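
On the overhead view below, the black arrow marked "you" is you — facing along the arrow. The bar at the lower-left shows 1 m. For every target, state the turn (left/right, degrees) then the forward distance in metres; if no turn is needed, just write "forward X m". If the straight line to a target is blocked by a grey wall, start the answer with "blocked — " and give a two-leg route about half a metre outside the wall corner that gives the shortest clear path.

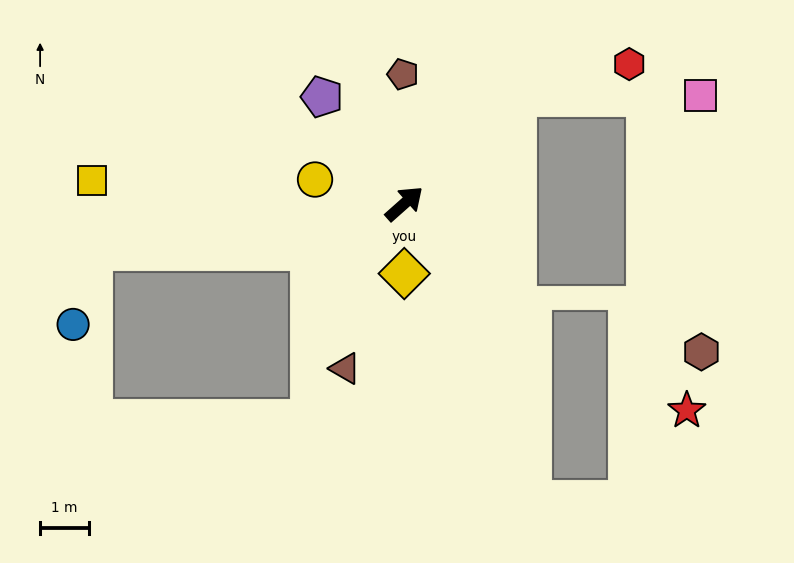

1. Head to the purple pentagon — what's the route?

turn left 86°, forward 2.8 m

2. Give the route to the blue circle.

blocked — turn left 147°, forward 6.5 m, then turn left 67°, forward 1.6 m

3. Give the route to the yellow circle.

turn left 123°, forward 1.9 m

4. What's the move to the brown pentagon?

turn left 49°, forward 2.7 m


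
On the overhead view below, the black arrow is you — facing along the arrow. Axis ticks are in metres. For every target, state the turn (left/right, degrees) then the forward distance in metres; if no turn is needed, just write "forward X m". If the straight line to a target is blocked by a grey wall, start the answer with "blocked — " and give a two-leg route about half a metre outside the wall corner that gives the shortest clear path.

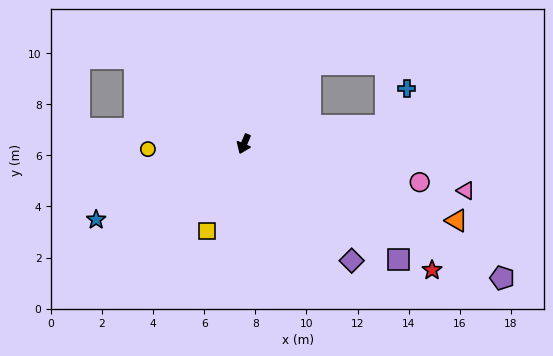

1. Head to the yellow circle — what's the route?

turn right 64°, forward 3.8 m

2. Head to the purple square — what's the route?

turn left 76°, forward 7.6 m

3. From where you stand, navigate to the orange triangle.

turn left 93°, forward 8.8 m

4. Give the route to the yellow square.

forward 3.7 m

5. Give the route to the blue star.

turn right 40°, forward 6.5 m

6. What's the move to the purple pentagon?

turn left 86°, forward 11.4 m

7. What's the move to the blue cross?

blocked — turn left 121°, forward 5.6 m, then turn left 52°, forward 1.7 m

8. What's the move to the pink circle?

turn left 101°, forward 7.0 m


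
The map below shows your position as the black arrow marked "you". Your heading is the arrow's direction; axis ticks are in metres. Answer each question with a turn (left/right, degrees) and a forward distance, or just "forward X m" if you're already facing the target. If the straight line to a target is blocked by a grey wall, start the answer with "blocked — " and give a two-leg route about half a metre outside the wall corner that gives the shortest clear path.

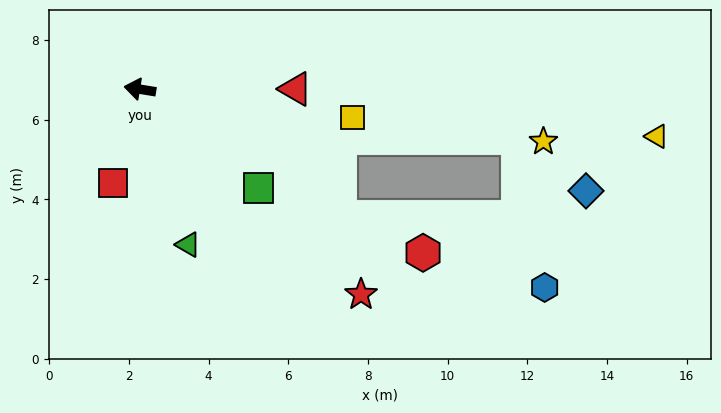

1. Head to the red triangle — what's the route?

turn right 171°, forward 3.9 m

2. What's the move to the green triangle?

turn left 116°, forward 4.1 m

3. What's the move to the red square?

turn left 83°, forward 2.4 m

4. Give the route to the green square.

turn left 149°, forward 3.9 m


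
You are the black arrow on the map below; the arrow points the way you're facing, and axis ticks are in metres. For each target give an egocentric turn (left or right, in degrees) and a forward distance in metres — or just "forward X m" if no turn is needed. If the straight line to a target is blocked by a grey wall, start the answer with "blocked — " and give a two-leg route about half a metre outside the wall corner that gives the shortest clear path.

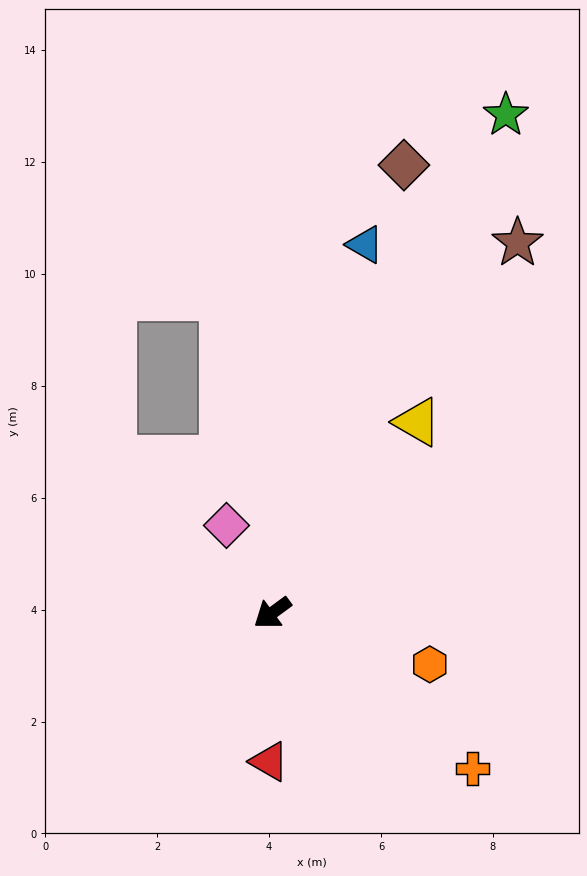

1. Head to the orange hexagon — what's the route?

turn left 126°, forward 3.0 m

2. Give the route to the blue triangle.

turn right 140°, forward 6.8 m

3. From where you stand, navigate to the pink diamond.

turn right 99°, forward 1.8 m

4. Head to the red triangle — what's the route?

turn left 53°, forward 2.7 m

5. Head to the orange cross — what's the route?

turn left 106°, forward 4.5 m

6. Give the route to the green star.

turn right 151°, forward 9.8 m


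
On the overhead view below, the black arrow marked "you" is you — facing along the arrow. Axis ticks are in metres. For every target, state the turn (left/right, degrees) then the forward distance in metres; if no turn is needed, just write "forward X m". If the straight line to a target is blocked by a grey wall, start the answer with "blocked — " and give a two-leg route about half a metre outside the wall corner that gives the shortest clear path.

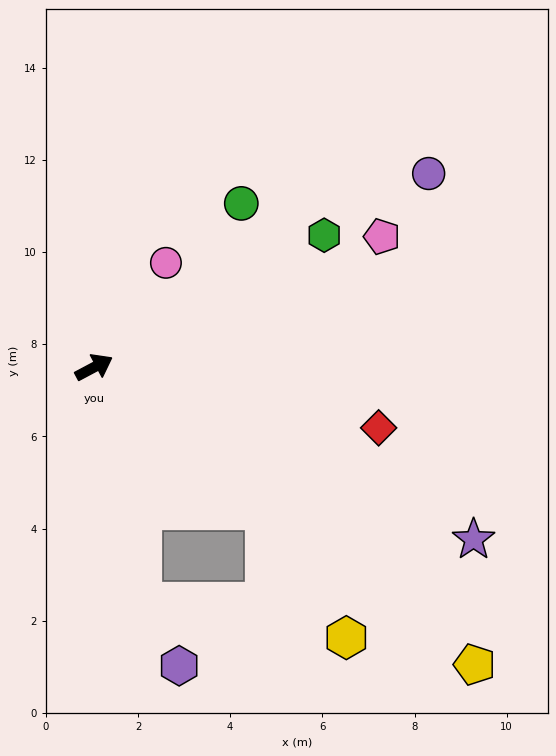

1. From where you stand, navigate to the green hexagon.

forward 5.8 m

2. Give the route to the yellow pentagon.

turn right 66°, forward 10.5 m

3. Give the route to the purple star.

turn right 52°, forward 9.0 m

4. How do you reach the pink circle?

turn left 27°, forward 2.7 m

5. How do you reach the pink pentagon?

turn right 4°, forward 6.9 m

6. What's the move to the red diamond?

turn right 40°, forward 6.3 m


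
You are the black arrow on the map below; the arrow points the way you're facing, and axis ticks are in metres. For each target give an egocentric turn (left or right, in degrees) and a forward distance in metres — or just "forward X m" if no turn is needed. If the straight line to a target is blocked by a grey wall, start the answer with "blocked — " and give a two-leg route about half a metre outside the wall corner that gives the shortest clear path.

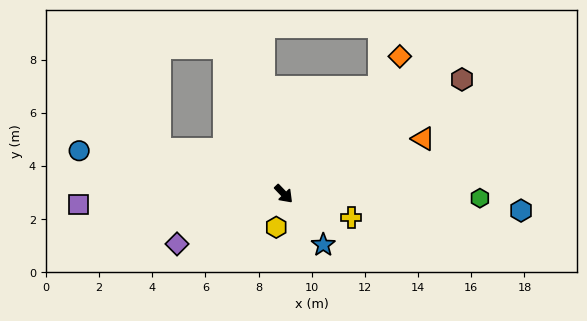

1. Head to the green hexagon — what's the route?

turn left 45°, forward 7.4 m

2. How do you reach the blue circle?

turn right 146°, forward 7.9 m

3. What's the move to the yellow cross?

turn left 27°, forward 2.7 m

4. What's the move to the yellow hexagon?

turn right 56°, forward 1.3 m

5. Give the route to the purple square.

turn right 131°, forward 7.7 m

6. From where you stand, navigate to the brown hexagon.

turn left 79°, forward 8.0 m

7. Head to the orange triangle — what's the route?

turn left 68°, forward 5.6 m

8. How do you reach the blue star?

turn right 6°, forward 2.4 m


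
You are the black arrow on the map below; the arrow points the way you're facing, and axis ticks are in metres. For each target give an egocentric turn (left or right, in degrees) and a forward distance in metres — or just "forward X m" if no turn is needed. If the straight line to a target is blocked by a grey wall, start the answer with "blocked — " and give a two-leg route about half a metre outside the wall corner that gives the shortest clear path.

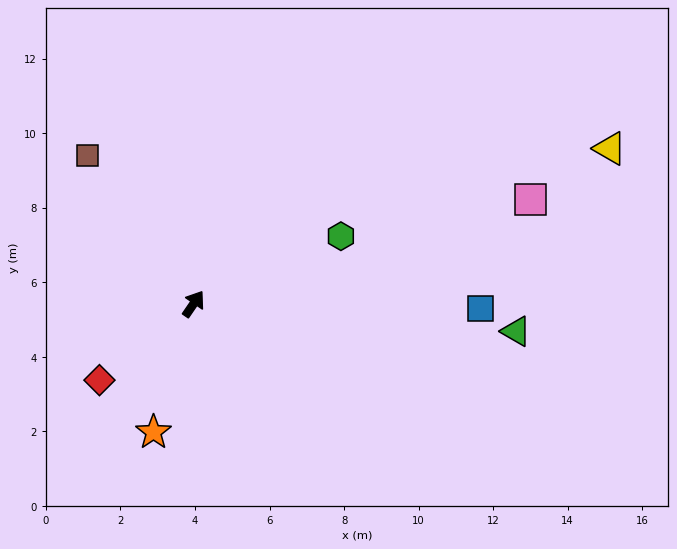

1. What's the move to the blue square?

turn right 57°, forward 7.7 m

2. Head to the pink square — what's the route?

turn right 38°, forward 9.5 m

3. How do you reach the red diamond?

turn left 163°, forward 3.3 m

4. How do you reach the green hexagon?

turn right 31°, forward 4.3 m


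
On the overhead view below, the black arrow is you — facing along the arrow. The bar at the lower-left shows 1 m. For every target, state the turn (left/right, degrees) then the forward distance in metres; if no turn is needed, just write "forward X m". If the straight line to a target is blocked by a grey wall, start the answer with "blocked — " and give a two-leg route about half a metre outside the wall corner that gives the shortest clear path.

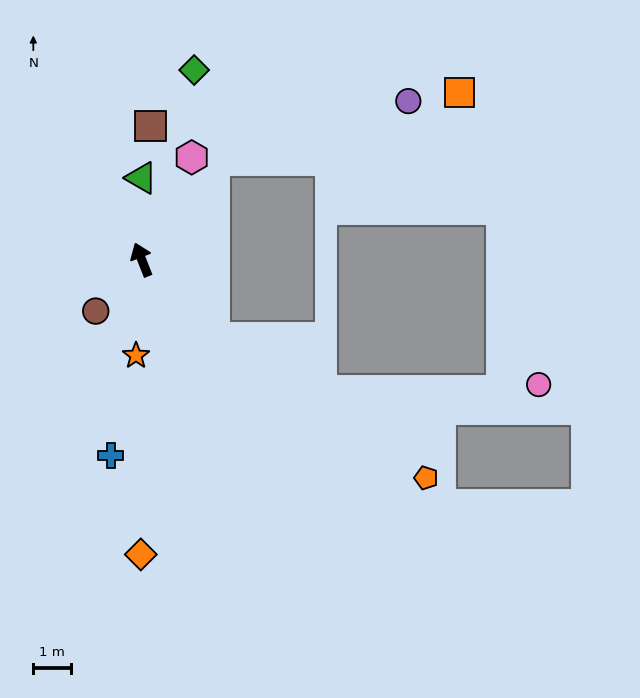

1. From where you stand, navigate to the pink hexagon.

turn right 47°, forward 3.0 m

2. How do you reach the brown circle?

turn left 117°, forward 1.8 m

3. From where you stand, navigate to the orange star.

turn left 155°, forward 2.6 m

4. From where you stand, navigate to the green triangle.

turn right 21°, forward 2.2 m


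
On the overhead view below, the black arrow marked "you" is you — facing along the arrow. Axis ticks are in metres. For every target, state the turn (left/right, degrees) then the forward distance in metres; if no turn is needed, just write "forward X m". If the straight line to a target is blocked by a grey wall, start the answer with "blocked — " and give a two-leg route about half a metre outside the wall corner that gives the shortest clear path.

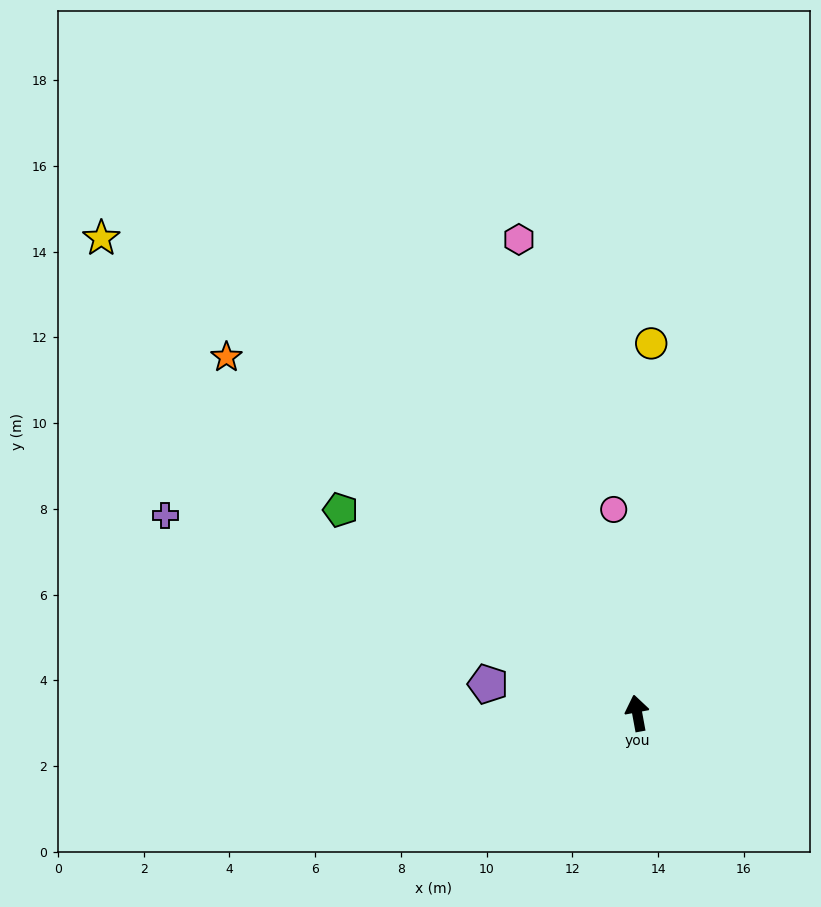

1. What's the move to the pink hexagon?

turn left 4°, forward 11.4 m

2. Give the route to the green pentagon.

turn left 45°, forward 8.4 m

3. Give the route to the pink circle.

turn right 4°, forward 4.8 m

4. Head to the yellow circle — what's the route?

turn right 13°, forward 8.6 m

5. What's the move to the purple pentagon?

turn left 69°, forward 3.5 m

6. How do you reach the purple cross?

turn left 57°, forward 11.9 m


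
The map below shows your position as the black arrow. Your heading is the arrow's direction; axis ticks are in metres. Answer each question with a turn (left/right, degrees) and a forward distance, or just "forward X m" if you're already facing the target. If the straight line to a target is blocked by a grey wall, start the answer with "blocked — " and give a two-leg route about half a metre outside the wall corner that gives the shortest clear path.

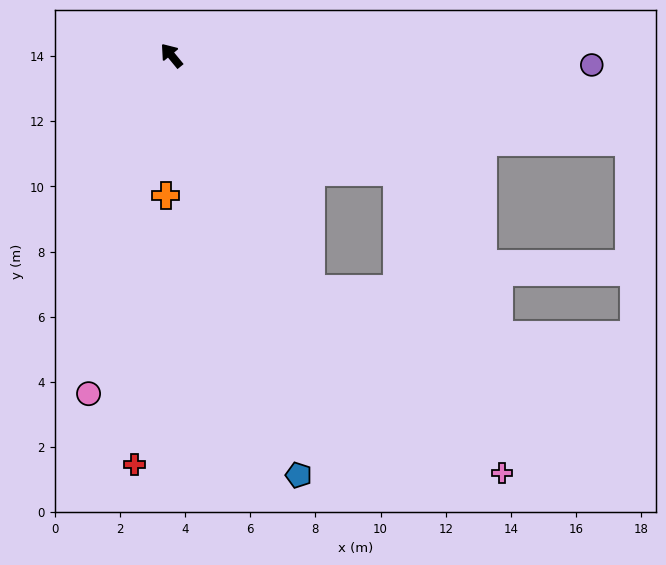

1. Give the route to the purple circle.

turn right 131°, forward 12.9 m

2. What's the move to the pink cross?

blocked — turn left 172°, forward 8.4 m, then turn left 15°, forward 8.1 m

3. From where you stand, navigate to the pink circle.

turn left 127°, forward 10.7 m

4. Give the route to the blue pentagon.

turn left 157°, forward 13.5 m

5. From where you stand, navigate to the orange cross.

turn left 138°, forward 4.3 m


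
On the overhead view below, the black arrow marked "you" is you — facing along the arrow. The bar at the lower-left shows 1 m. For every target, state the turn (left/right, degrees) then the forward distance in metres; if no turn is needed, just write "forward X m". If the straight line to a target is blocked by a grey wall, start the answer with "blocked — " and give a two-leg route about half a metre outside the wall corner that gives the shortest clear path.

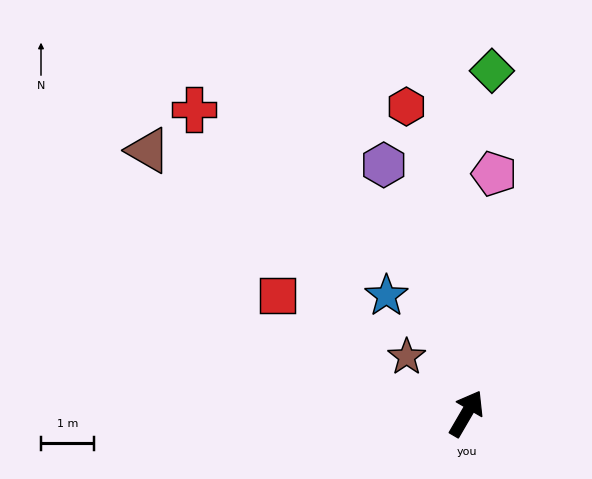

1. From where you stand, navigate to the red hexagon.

turn left 41°, forward 5.9 m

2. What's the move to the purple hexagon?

turn left 49°, forward 4.9 m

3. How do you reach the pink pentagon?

turn left 24°, forward 4.5 m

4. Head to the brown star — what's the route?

turn left 77°, forward 1.5 m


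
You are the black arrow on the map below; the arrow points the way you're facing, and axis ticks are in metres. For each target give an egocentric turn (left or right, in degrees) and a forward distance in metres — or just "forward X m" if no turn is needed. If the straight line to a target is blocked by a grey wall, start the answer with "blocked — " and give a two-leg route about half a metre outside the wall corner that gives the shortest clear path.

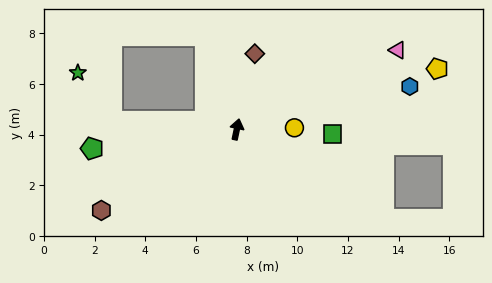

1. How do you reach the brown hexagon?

turn left 133°, forward 6.2 m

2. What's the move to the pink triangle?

turn right 52°, forward 7.1 m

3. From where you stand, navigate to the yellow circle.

turn right 77°, forward 2.3 m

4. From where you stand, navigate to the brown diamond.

forward 3.1 m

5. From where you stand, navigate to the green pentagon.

turn left 109°, forward 5.8 m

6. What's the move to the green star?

blocked — turn left 98°, forward 5.0 m, then turn right 52°, forward 2.3 m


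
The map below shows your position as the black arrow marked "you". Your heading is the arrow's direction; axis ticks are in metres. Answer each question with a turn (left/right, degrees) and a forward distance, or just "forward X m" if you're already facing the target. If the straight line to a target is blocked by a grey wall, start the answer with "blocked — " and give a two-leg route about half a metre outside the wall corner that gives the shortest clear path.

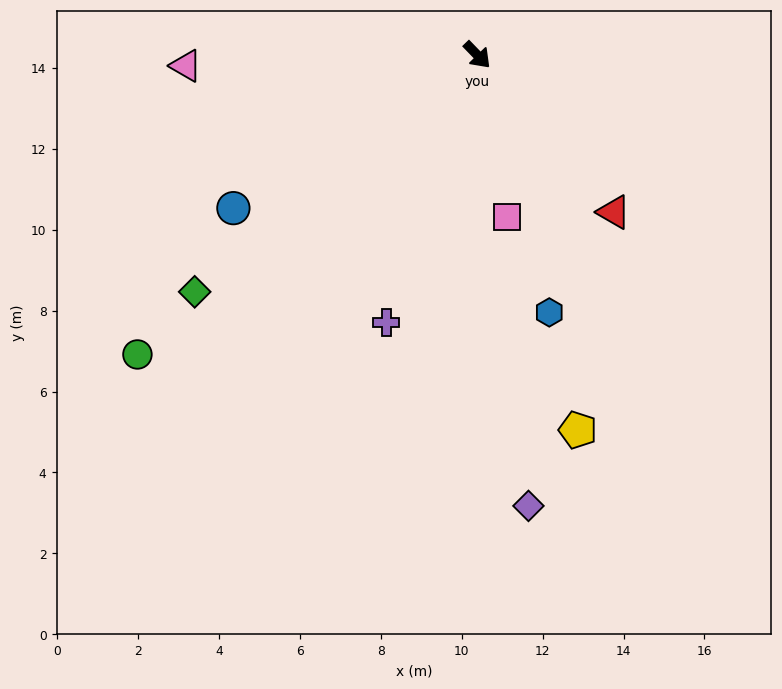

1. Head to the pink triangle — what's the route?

turn right 132°, forward 7.2 m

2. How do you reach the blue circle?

turn right 102°, forward 7.1 m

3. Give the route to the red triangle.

turn right 3°, forward 5.1 m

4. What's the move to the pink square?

turn right 34°, forward 4.1 m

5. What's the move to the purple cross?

turn right 63°, forward 7.0 m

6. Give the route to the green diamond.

turn right 94°, forward 9.1 m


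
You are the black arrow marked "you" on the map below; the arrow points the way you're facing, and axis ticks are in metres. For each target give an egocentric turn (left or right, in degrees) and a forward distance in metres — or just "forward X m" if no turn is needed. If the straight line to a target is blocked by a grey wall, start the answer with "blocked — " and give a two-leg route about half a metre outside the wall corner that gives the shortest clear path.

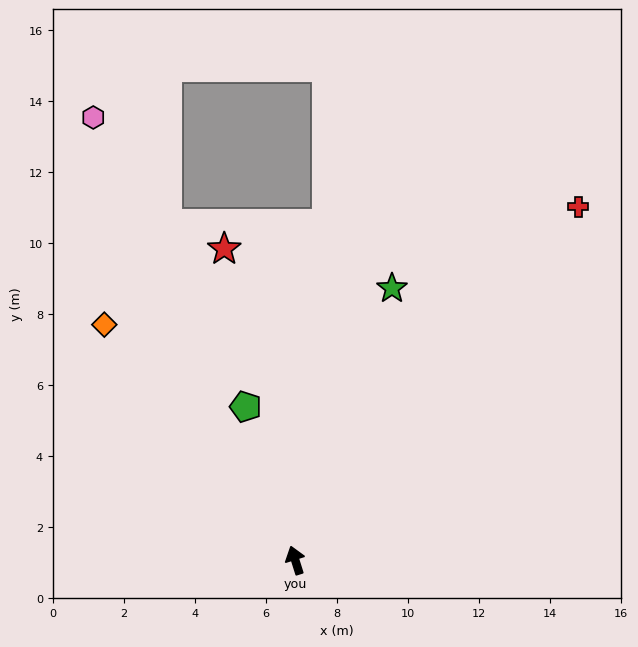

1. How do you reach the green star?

turn right 37°, forward 8.1 m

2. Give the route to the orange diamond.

turn left 22°, forward 8.5 m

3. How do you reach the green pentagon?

forward 4.5 m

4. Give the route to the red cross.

turn right 56°, forward 12.7 m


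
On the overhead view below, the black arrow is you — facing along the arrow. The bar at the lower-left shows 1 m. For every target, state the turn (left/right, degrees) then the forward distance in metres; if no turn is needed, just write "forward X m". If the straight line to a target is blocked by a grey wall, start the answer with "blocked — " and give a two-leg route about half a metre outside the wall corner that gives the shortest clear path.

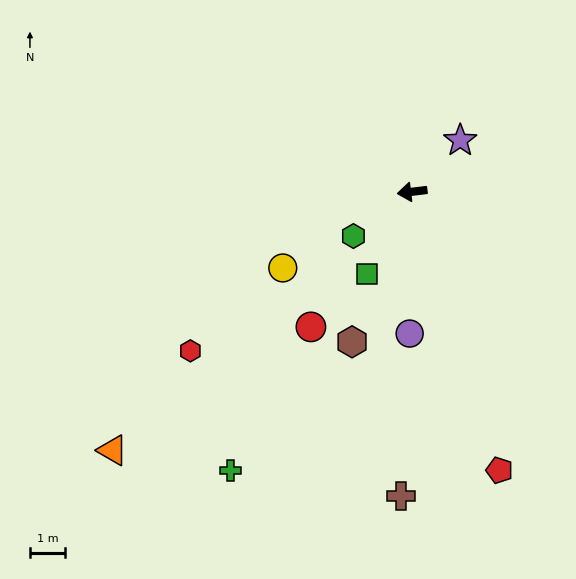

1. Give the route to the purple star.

turn right 140°, forward 2.0 m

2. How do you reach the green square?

turn left 54°, forward 2.7 m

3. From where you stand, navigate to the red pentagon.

turn left 100°, forward 8.4 m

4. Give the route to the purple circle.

turn left 82°, forward 4.1 m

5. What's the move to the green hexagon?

turn left 30°, forward 2.1 m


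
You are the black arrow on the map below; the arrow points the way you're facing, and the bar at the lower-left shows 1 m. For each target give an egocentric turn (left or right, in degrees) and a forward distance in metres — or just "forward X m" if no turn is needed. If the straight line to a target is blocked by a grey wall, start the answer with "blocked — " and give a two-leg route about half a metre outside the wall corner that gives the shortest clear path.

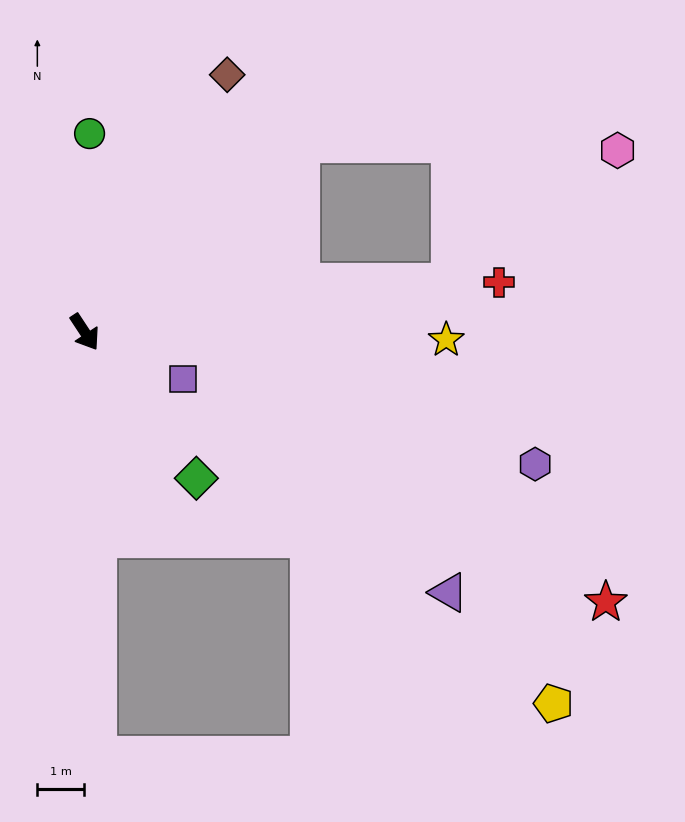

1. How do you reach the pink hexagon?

blocked — turn left 64°, forward 7.8 m, then turn left 31°, forward 4.5 m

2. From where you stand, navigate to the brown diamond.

turn left 118°, forward 6.2 m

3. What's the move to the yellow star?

turn left 55°, forward 7.7 m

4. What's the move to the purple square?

turn left 31°, forward 2.3 m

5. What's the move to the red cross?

turn left 64°, forward 8.9 m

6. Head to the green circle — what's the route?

turn left 145°, forward 4.2 m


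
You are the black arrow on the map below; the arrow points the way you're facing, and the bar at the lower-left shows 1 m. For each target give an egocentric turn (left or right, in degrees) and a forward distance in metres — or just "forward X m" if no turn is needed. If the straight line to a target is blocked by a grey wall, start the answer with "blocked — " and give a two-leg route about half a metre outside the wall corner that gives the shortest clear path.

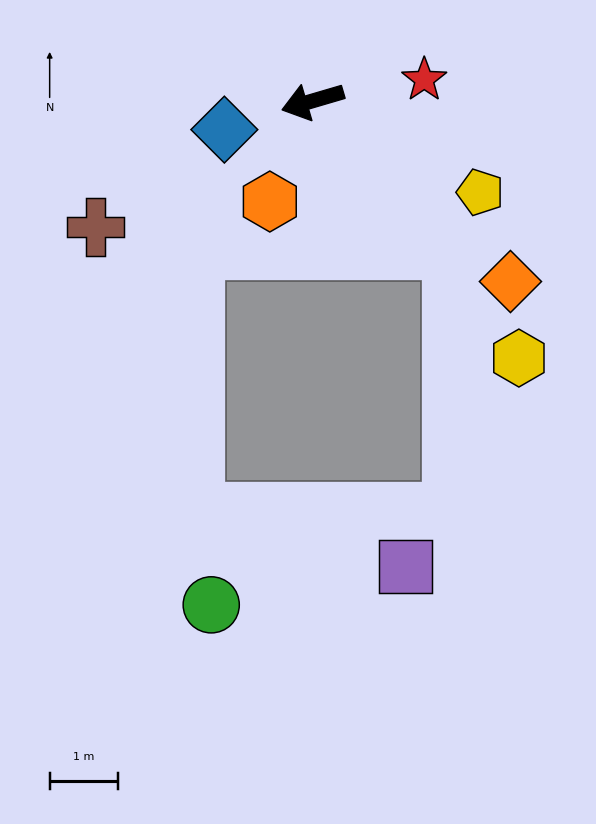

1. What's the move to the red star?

turn left 174°, forward 1.7 m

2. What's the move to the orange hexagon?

turn left 51°, forward 1.6 m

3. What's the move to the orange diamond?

turn left 121°, forward 3.9 m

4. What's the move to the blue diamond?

forward 1.4 m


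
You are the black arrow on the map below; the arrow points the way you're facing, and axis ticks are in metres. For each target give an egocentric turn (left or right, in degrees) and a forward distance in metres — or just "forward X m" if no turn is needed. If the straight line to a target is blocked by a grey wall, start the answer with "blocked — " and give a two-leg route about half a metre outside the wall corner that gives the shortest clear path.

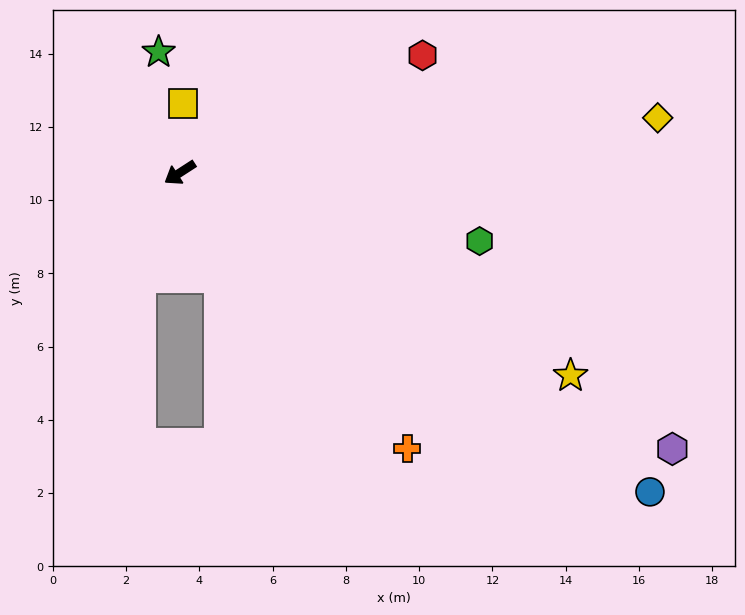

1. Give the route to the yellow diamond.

turn left 154°, forward 13.1 m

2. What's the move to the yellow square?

turn right 125°, forward 1.9 m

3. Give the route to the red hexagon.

turn left 173°, forward 7.4 m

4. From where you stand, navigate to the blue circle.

turn left 113°, forward 15.5 m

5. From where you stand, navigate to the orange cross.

turn left 97°, forward 9.8 m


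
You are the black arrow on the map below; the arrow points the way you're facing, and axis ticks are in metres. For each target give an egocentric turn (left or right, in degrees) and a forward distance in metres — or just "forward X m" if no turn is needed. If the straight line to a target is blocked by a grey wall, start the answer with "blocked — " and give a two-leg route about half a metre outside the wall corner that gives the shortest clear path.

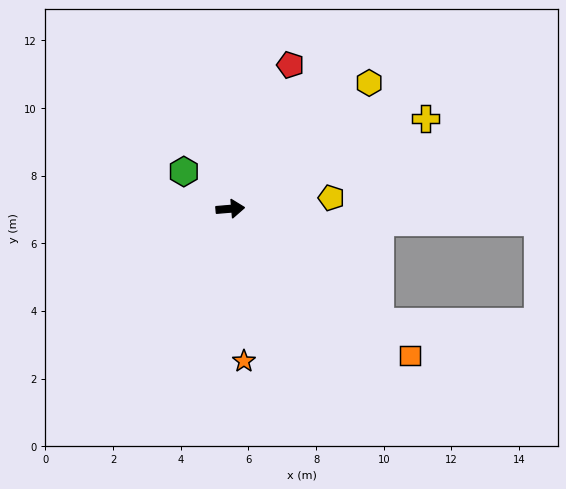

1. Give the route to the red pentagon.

turn left 63°, forward 4.6 m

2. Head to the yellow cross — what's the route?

turn left 20°, forward 6.4 m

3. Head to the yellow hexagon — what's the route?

turn left 37°, forward 5.5 m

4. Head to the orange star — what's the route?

turn right 90°, forward 4.5 m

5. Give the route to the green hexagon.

turn left 136°, forward 1.8 m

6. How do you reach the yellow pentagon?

forward 3.0 m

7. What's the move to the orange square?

turn right 44°, forward 6.9 m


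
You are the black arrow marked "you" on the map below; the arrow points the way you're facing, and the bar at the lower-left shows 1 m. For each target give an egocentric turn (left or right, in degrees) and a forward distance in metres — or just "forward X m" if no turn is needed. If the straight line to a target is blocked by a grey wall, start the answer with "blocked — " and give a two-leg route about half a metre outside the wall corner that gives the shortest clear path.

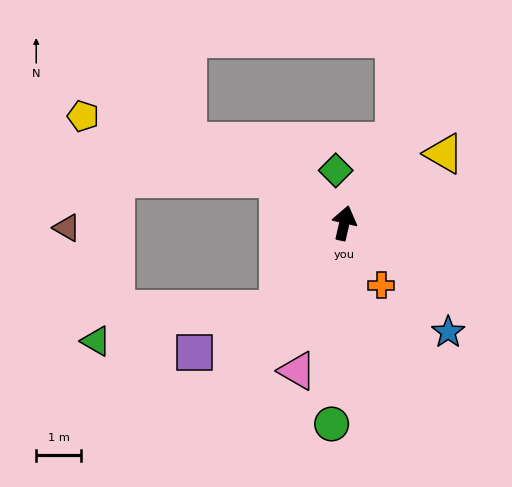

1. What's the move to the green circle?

turn right 171°, forward 4.5 m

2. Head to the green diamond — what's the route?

turn left 22°, forward 1.2 m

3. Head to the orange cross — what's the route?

turn right 136°, forward 1.6 m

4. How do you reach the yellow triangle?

turn right 42°, forward 2.7 m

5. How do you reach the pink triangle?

turn left 175°, forward 3.4 m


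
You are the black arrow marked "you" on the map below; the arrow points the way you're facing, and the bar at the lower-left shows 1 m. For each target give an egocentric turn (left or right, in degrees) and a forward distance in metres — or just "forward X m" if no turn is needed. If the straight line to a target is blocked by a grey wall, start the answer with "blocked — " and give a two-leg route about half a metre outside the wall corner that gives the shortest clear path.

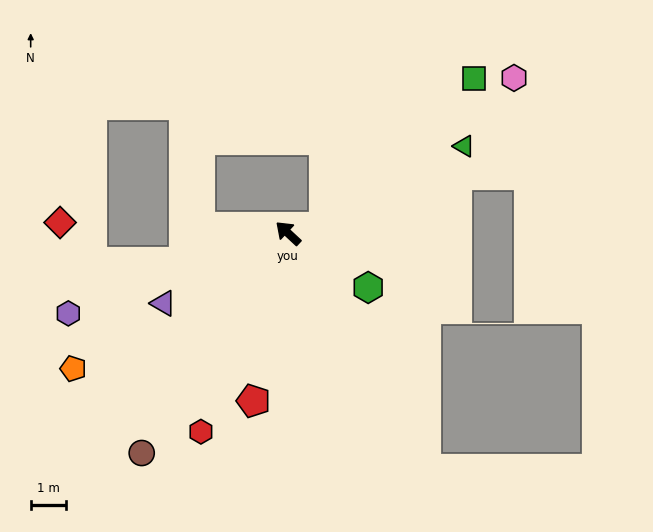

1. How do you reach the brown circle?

turn left 99°, forward 7.5 m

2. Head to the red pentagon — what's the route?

turn left 121°, forward 4.9 m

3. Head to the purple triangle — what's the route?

turn left 72°, forward 4.1 m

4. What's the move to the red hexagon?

turn left 109°, forward 6.1 m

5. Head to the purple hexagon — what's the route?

turn left 63°, forward 6.6 m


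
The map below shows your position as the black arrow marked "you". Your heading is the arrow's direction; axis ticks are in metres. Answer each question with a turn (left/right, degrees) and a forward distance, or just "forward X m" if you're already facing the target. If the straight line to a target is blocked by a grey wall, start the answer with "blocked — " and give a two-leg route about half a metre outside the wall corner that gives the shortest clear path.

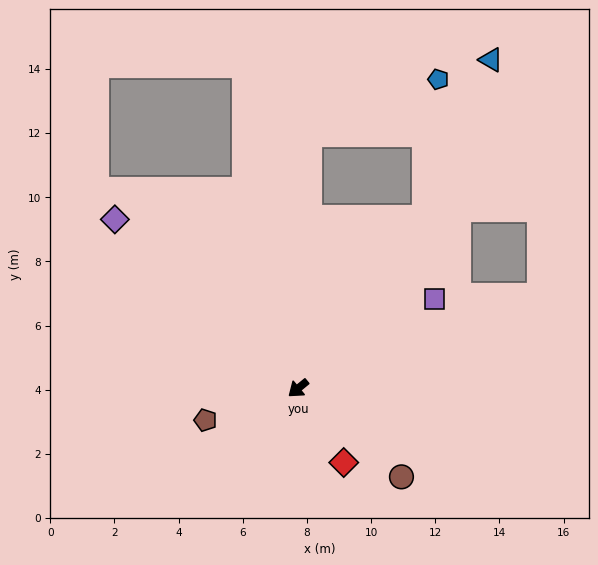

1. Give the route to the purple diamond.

turn right 82°, forward 7.8 m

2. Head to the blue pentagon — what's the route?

blocked — turn right 166°, forward 6.6 m, then turn left 31°, forward 4.4 m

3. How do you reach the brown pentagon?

turn right 20°, forward 3.1 m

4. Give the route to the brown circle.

turn left 100°, forward 4.2 m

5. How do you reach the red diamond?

turn left 82°, forward 2.7 m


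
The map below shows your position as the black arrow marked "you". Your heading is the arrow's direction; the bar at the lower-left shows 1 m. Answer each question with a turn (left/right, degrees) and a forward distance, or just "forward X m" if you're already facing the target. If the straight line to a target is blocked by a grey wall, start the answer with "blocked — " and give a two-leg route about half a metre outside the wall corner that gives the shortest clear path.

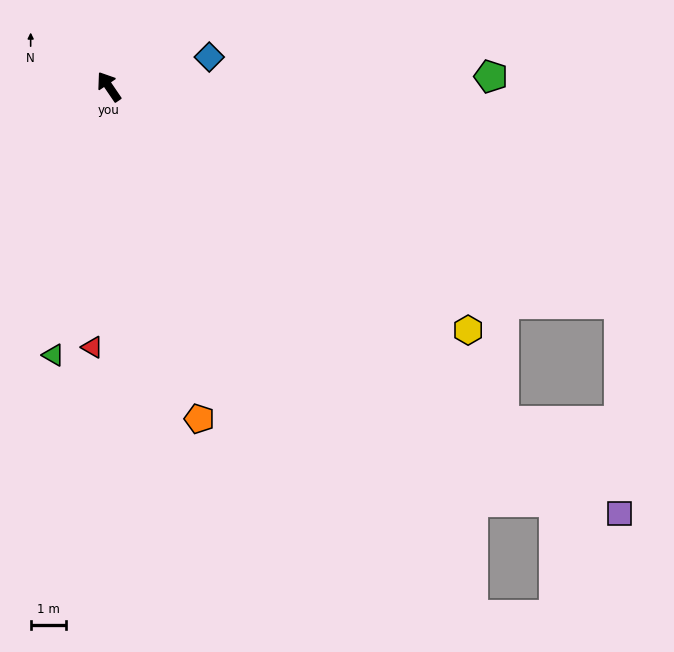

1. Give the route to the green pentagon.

turn right 123°, forward 10.8 m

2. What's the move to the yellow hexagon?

turn right 158°, forward 12.3 m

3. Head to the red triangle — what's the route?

turn left 142°, forward 7.4 m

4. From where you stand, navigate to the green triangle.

turn left 134°, forward 7.8 m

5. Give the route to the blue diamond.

turn right 108°, forward 3.0 m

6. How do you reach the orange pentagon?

turn left 161°, forward 9.8 m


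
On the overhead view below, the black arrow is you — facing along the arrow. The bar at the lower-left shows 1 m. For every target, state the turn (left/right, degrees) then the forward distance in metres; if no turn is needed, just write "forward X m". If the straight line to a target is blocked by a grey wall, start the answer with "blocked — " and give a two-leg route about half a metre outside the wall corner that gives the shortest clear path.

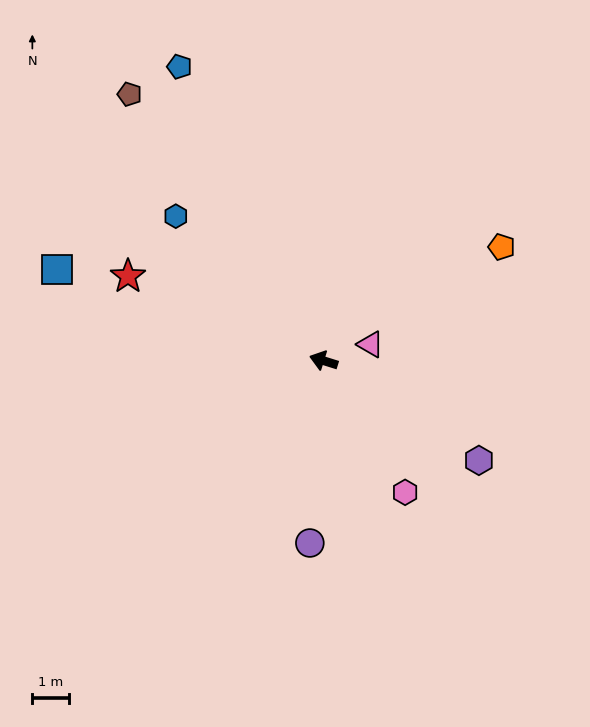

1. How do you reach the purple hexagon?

turn left 165°, forward 5.1 m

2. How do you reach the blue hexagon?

turn right 27°, forward 5.7 m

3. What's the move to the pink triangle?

turn right 143°, forward 1.4 m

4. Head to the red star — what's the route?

turn right 6°, forward 5.8 m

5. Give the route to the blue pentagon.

turn right 47°, forward 9.0 m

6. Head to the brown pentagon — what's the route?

turn right 37°, forward 9.0 m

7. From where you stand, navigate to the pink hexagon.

turn left 139°, forward 4.2 m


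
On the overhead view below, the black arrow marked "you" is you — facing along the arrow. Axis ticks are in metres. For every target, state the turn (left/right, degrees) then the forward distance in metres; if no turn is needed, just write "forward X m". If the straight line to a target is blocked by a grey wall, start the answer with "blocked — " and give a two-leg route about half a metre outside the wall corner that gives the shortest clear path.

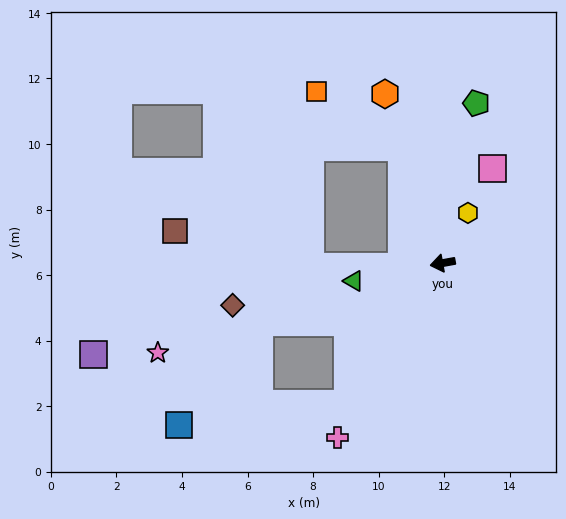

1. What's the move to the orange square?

blocked — turn right 81°, forward 3.7 m, then turn left 37°, forward 3.1 m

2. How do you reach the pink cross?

turn left 49°, forward 6.2 m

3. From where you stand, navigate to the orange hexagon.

turn right 81°, forward 5.5 m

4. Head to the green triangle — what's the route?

forward 2.8 m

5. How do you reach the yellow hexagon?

turn right 127°, forward 1.7 m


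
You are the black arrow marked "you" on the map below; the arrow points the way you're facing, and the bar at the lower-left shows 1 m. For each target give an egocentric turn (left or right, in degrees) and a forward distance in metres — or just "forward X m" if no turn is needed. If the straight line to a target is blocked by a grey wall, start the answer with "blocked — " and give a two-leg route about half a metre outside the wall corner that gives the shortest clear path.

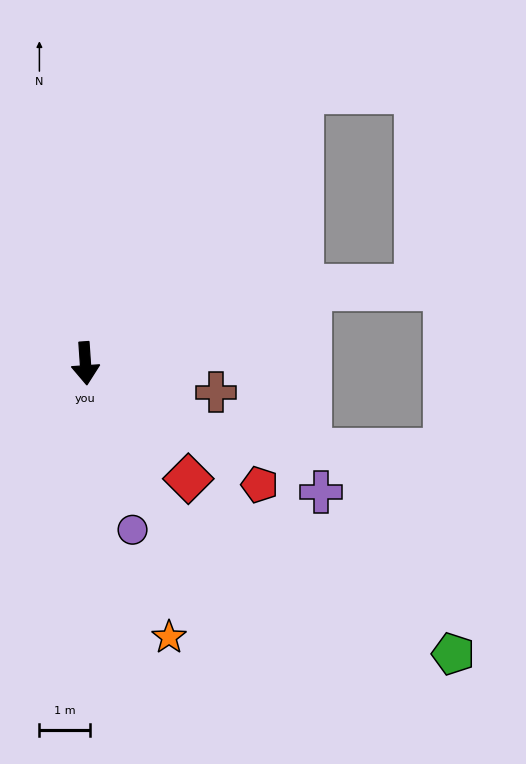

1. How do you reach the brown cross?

turn left 74°, forward 2.6 m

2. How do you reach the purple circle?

turn left 12°, forward 3.4 m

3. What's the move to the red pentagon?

turn left 51°, forward 4.2 m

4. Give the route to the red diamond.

turn left 38°, forward 3.1 m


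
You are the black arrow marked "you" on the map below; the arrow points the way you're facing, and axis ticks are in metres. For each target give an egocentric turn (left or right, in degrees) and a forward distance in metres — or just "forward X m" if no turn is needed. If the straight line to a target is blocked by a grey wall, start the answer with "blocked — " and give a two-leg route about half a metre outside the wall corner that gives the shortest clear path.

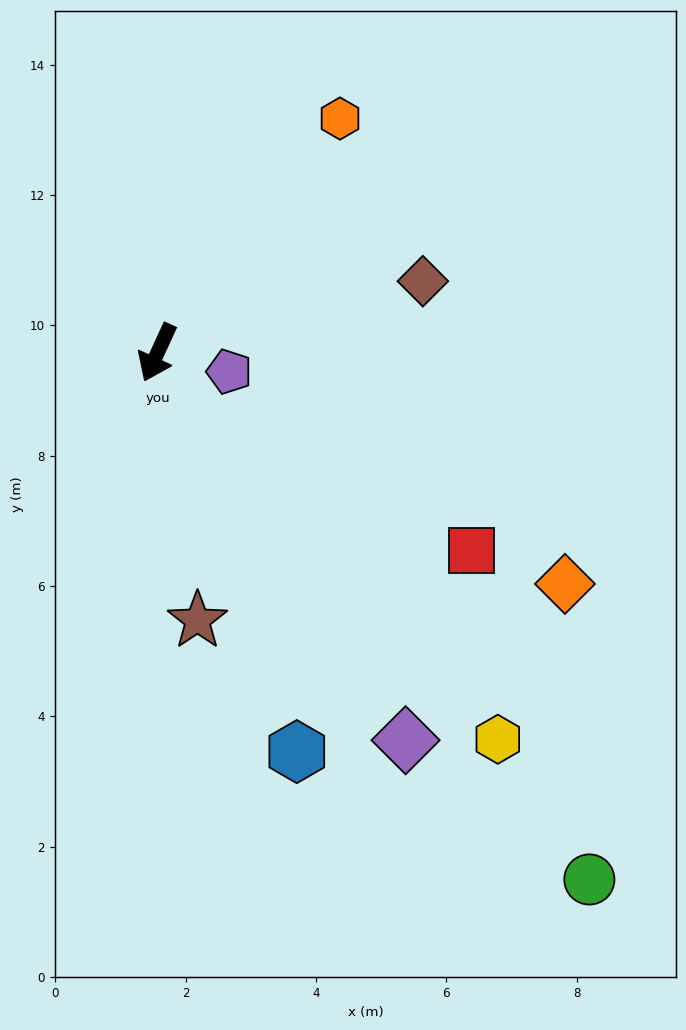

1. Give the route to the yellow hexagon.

turn left 66°, forward 7.9 m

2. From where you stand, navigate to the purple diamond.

turn left 57°, forward 7.1 m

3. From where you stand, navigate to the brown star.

turn left 33°, forward 4.2 m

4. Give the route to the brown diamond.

turn left 130°, forward 4.2 m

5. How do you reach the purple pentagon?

turn left 100°, forward 1.1 m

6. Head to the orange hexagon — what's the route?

turn left 167°, forward 4.6 m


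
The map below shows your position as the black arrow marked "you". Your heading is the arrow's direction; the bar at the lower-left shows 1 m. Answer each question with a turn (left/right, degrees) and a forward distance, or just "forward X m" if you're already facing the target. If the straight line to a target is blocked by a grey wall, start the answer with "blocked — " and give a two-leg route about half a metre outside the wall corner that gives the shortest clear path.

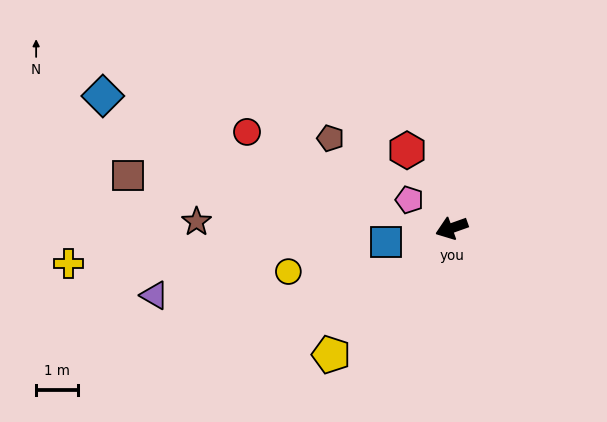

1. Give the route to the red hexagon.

turn right 80°, forward 2.1 m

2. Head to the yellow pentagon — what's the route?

turn left 27°, forward 4.1 m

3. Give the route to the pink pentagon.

turn right 53°, forward 1.2 m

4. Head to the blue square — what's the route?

turn right 8°, forward 1.6 m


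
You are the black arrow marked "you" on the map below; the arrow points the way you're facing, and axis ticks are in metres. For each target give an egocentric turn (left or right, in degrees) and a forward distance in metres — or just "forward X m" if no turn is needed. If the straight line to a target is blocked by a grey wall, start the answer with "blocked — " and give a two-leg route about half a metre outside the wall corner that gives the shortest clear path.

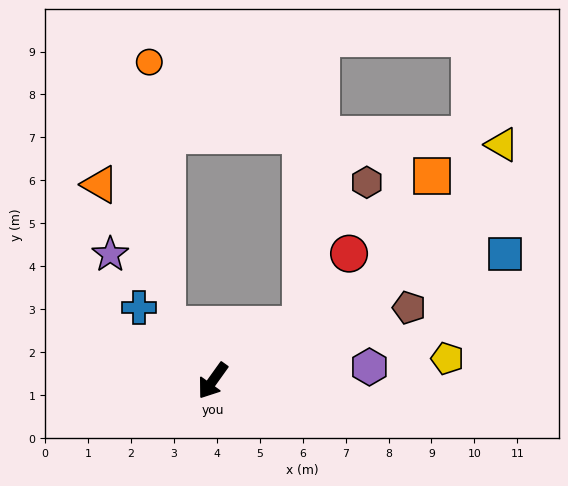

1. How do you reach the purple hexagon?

turn left 131°, forward 3.7 m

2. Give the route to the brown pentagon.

turn left 146°, forward 4.9 m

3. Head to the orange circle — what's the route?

blocked — turn right 106°, forward 1.7 m, then turn right 34°, forward 6.1 m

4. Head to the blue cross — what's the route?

turn right 99°, forward 2.4 m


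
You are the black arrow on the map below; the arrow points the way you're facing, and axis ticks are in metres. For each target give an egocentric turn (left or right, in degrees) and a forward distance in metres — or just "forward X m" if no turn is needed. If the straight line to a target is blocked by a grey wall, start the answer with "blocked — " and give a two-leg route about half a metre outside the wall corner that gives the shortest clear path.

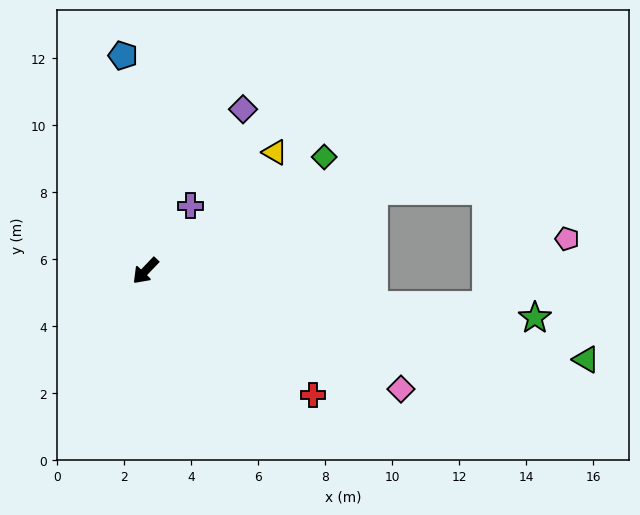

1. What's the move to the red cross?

turn left 97°, forward 6.2 m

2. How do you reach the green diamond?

turn left 166°, forward 6.3 m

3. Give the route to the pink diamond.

turn left 109°, forward 8.4 m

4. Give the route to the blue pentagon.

turn right 130°, forward 6.5 m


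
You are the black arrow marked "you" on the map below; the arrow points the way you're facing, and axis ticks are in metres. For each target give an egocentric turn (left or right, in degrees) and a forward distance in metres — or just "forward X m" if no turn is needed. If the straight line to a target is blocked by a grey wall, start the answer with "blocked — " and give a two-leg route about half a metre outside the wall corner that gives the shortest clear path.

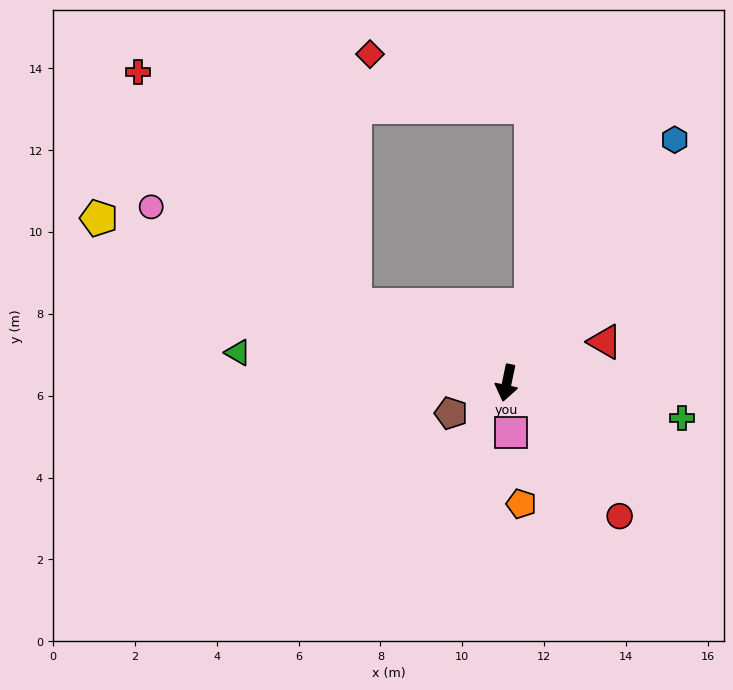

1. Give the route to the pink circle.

turn right 105°, forward 9.7 m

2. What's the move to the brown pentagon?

turn right 50°, forward 1.5 m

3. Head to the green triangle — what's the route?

turn right 85°, forward 6.6 m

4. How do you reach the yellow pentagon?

turn right 100°, forward 10.7 m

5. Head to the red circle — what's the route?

turn left 52°, forward 4.3 m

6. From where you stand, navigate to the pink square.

turn left 17°, forward 1.2 m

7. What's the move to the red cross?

blocked — turn right 105°, forward 4.2 m, then turn right 20°, forward 7.8 m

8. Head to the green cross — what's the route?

turn left 91°, forward 4.4 m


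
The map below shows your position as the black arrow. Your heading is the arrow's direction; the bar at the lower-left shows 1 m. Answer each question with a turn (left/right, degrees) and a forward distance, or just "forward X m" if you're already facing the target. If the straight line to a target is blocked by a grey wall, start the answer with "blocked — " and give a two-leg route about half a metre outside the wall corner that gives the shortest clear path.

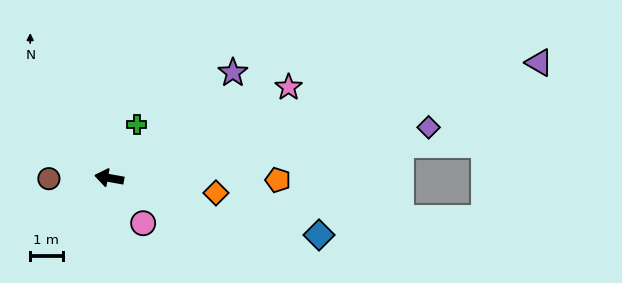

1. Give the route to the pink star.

turn right 143°, forward 6.2 m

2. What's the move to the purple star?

turn right 129°, forward 5.0 m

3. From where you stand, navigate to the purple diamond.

turn right 161°, forward 10.0 m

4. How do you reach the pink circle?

turn left 137°, forward 1.7 m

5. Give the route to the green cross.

turn right 107°, forward 1.9 m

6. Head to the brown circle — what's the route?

turn left 11°, forward 1.9 m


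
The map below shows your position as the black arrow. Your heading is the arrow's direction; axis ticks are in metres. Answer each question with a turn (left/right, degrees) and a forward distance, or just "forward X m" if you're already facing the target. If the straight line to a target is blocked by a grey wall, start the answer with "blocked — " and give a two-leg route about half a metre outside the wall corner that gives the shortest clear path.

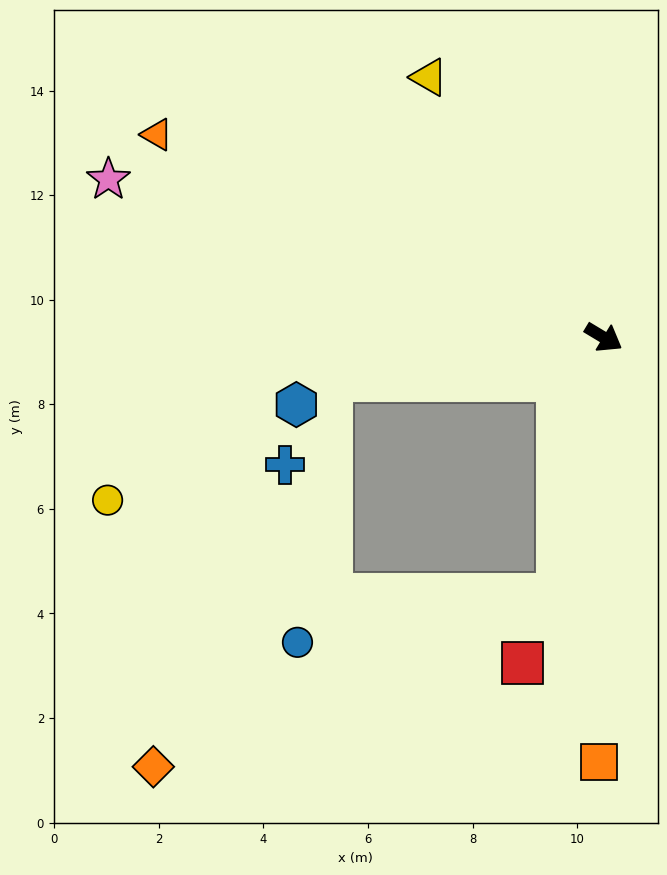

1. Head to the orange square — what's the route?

turn right 60°, forward 8.1 m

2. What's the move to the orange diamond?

blocked — turn right 69°, forward 5.0 m, then turn right 57°, forward 8.4 m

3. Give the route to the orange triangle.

turn right 173°, forward 9.4 m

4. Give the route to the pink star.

turn right 167°, forward 9.9 m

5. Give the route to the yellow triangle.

turn left 155°, forward 6.0 m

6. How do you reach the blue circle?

blocked — turn right 69°, forward 5.0 m, then turn right 70°, forward 5.1 m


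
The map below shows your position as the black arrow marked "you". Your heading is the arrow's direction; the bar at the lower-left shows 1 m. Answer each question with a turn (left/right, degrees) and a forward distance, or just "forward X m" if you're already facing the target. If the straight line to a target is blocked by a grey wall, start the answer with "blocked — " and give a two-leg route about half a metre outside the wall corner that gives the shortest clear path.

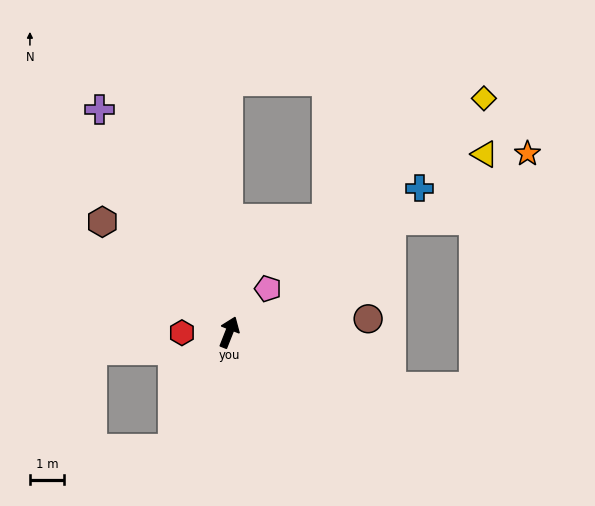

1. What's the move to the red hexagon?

turn left 112°, forward 1.4 m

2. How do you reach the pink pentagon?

turn right 20°, forward 1.7 m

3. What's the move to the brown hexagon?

turn left 70°, forward 4.9 m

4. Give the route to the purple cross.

turn left 52°, forward 7.5 m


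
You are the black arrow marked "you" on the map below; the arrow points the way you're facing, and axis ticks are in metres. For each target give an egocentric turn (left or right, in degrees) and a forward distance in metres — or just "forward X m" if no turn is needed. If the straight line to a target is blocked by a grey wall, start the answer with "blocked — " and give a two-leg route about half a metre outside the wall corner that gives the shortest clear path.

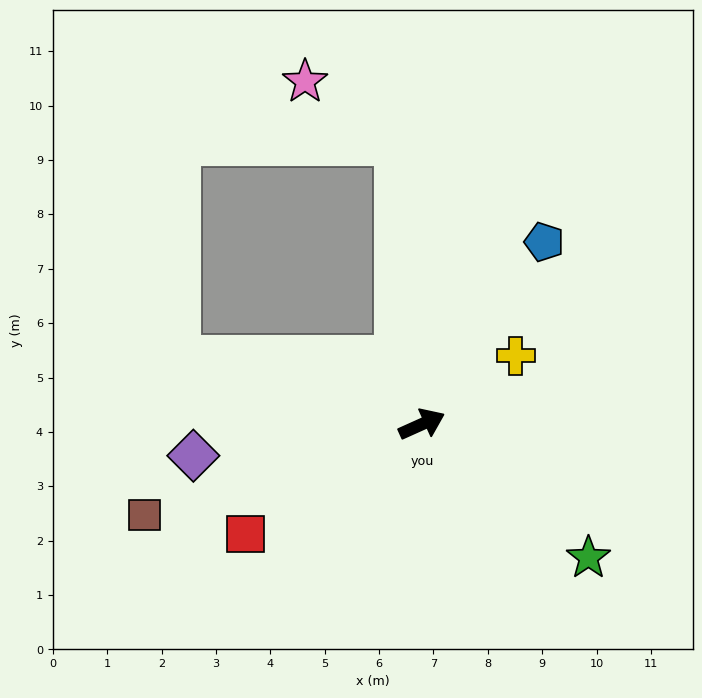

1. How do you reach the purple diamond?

turn left 164°, forward 4.2 m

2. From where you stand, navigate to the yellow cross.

turn left 12°, forward 2.1 m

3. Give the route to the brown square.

turn left 174°, forward 5.4 m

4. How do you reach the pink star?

blocked — turn left 71°, forward 5.2 m, then turn left 51°, forward 2.0 m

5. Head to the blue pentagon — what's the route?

turn left 32°, forward 4.0 m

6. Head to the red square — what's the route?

turn right 172°, forward 3.8 m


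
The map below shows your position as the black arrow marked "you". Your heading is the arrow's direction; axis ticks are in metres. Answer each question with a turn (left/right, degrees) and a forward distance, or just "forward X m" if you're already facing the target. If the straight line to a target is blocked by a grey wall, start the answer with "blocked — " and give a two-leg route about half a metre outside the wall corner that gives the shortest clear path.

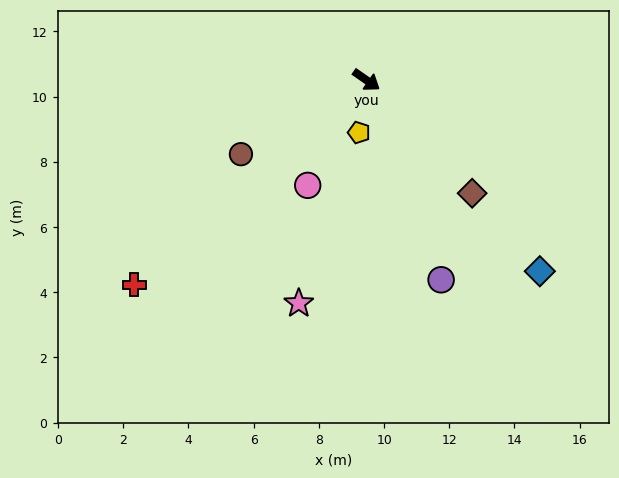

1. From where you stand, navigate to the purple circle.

turn right 35°, forward 6.5 m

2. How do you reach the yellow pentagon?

turn right 63°, forward 1.6 m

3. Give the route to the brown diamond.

turn right 12°, forward 4.8 m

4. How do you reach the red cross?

turn right 104°, forward 9.5 m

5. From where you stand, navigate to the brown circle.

turn right 115°, forward 4.5 m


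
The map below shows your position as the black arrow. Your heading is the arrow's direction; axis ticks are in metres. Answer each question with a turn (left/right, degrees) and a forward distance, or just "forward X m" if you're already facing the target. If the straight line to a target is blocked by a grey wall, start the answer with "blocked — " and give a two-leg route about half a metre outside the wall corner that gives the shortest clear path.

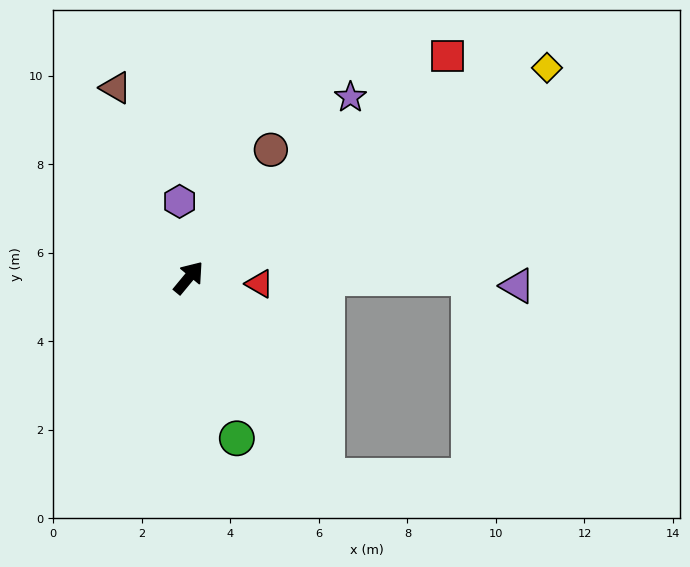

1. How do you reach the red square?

turn right 10°, forward 7.7 m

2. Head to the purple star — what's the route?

turn right 2°, forward 5.5 m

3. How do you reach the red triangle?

turn right 55°, forward 1.6 m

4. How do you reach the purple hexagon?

turn left 46°, forward 1.7 m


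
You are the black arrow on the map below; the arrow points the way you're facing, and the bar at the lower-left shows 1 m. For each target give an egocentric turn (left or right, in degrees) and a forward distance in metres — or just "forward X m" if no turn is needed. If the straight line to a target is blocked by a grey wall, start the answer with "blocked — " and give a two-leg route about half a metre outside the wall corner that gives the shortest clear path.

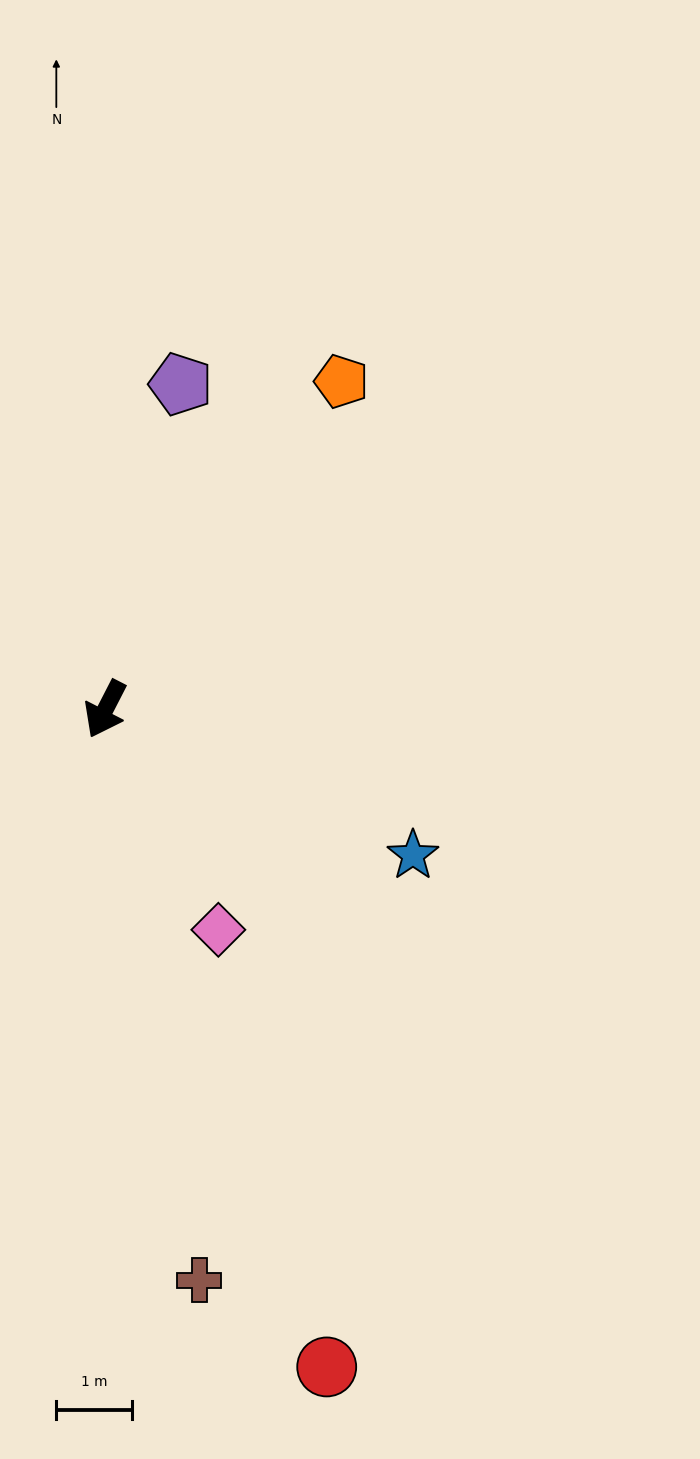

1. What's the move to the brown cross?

turn left 37°, forward 7.7 m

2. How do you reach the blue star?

turn left 92°, forward 4.5 m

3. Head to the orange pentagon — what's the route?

turn left 171°, forward 5.3 m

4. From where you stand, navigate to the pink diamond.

turn left 54°, forward 3.3 m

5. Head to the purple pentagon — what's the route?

turn right 166°, forward 4.4 m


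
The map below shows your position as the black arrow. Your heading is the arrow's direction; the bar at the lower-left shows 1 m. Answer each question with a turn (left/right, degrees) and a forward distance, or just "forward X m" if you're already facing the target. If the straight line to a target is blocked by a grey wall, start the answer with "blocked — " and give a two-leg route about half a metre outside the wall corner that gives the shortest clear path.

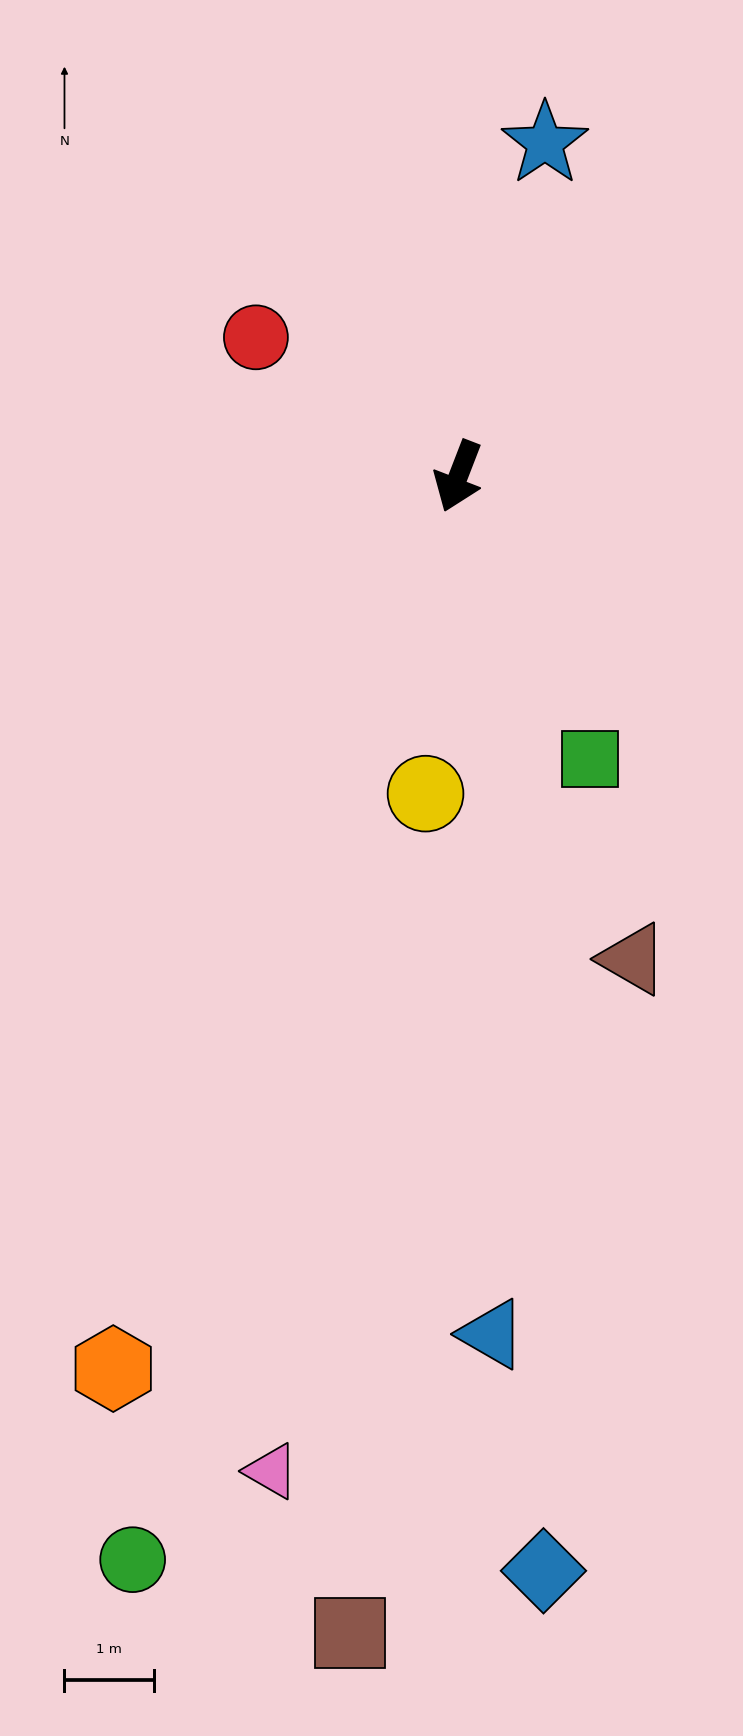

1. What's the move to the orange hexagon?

forward 10.7 m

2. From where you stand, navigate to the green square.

turn left 46°, forward 3.5 m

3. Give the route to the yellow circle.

turn left 15°, forward 3.6 m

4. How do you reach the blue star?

turn right 173°, forward 3.8 m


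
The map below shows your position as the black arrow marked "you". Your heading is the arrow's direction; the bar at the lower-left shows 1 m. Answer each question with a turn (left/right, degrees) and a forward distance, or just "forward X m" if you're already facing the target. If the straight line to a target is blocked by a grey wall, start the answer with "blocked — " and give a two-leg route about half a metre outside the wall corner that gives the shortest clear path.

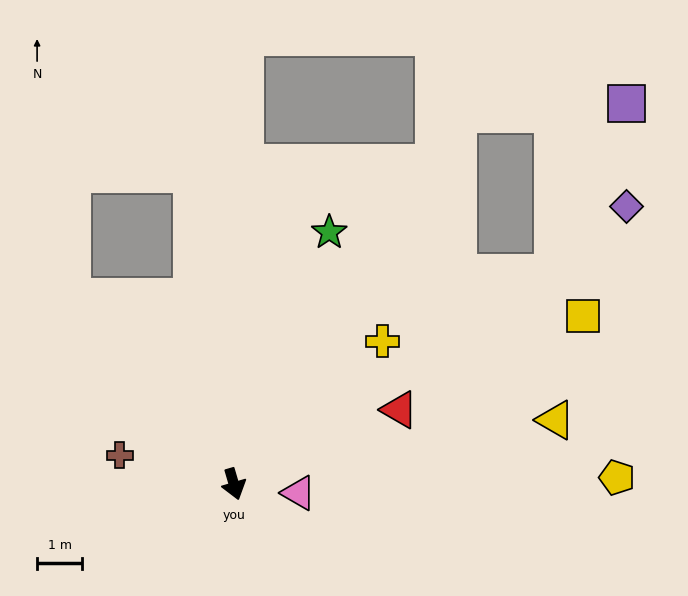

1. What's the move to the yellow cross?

turn left 117°, forward 4.6 m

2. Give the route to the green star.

turn left 143°, forward 6.0 m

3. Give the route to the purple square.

blocked — turn left 107°, forward 8.5 m, then turn left 33°, forward 4.1 m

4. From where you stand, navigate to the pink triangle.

turn left 66°, forward 1.4 m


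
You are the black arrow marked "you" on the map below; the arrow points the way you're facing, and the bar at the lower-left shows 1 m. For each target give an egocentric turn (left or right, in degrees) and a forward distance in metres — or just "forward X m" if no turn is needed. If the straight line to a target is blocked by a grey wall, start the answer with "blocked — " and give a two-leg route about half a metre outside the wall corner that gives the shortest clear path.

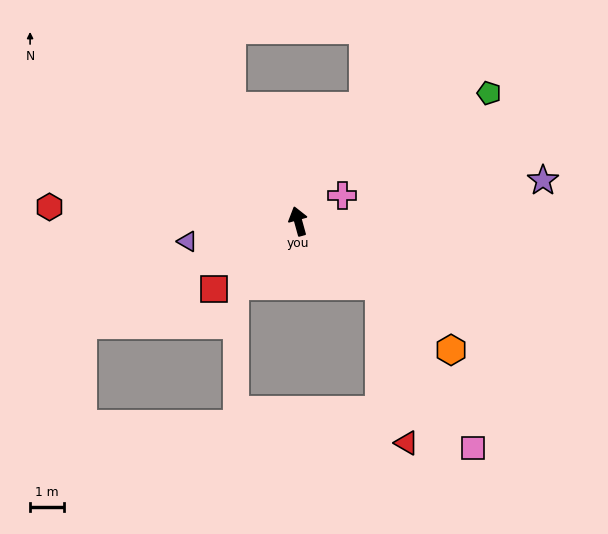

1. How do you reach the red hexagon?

turn left 71°, forward 7.4 m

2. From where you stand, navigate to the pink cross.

turn right 75°, forward 1.5 m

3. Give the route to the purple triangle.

turn left 85°, forward 3.3 m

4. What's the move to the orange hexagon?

turn right 146°, forward 5.9 m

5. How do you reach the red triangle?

blocked — turn right 144°, forward 3.1 m, then turn right 41°, forward 4.7 m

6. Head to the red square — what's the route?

turn left 113°, forward 3.2 m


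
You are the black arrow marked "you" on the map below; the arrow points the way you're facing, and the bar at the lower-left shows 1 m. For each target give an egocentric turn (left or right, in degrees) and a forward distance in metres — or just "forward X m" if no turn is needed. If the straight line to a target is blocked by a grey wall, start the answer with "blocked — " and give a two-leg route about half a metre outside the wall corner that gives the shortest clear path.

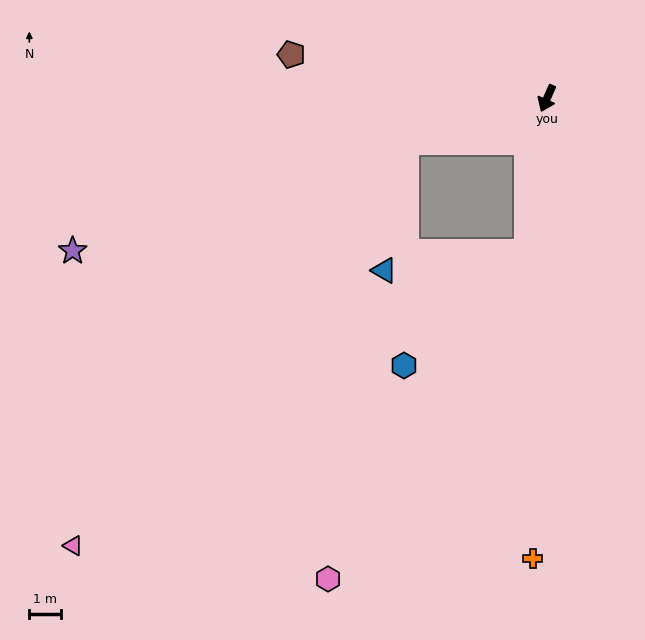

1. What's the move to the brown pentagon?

turn right 76°, forward 8.1 m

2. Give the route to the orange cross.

turn left 22°, forward 14.3 m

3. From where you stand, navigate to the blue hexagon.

blocked — turn left 16°, forward 4.8 m, then turn right 40°, forward 5.2 m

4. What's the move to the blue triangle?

blocked — turn right 49°, forward 4.6 m, then turn left 63°, forward 4.1 m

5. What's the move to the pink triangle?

blocked — turn right 49°, forward 4.6 m, then turn left 33°, forward 16.3 m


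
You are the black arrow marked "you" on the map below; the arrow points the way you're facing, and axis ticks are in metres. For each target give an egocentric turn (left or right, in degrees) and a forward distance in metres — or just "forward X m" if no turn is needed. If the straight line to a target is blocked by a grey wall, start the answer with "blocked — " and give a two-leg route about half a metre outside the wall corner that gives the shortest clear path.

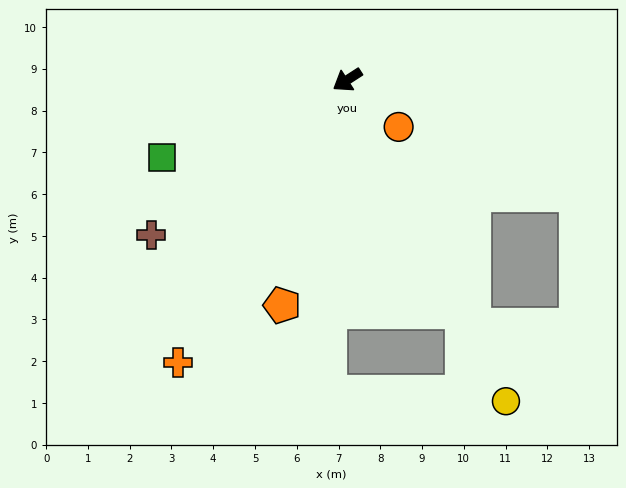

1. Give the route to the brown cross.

turn left 5°, forward 6.0 m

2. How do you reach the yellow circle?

turn left 83°, forward 8.6 m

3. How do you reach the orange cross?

turn left 26°, forward 7.9 m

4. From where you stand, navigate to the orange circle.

turn left 105°, forward 1.7 m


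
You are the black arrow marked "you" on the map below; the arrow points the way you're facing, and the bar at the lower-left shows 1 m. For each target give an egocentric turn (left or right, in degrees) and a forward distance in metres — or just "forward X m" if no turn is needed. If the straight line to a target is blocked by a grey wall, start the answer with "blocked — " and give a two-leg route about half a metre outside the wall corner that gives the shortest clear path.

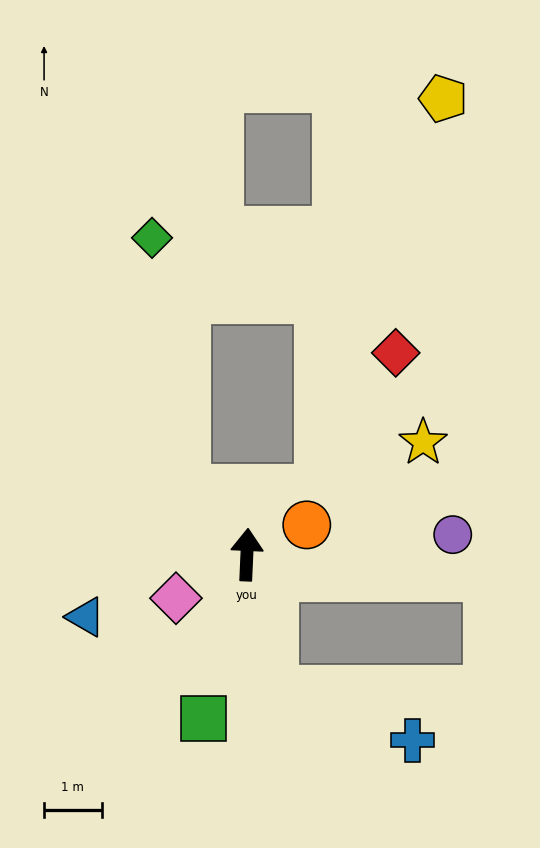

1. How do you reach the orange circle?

turn right 61°, forward 1.2 m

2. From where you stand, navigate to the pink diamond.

turn left 124°, forward 1.4 m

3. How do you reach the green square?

turn left 168°, forward 2.9 m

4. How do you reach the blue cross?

blocked — turn right 166°, forward 2.4 m, then turn left 59°, forward 2.6 m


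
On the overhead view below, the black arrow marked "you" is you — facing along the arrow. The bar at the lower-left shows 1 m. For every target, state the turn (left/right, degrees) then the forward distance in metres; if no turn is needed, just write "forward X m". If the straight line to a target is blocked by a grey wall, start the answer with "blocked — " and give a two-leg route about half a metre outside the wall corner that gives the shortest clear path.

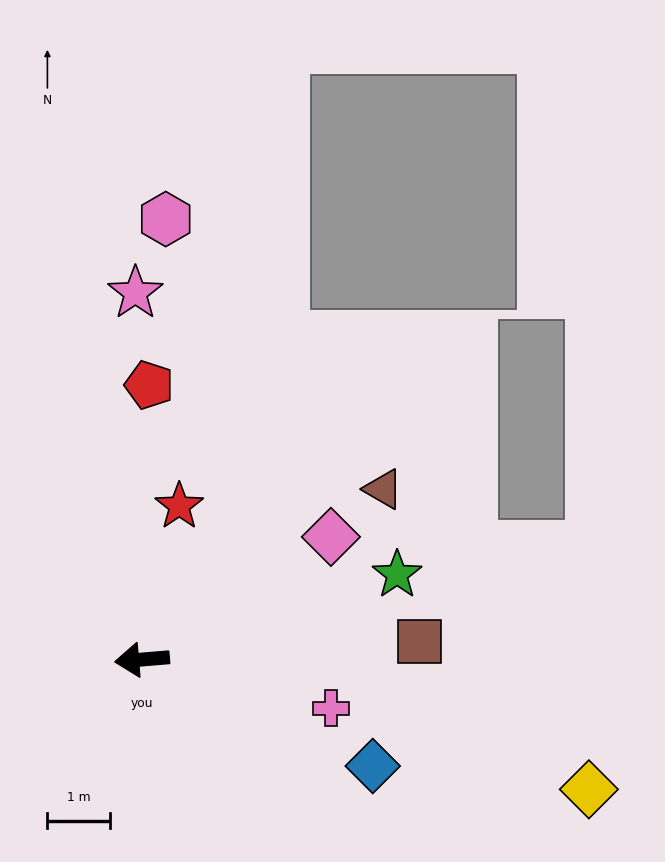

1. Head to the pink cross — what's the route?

turn left 161°, forward 3.1 m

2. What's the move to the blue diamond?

turn left 150°, forward 4.1 m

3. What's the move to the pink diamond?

turn right 152°, forward 3.6 m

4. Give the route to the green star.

turn right 166°, forward 4.3 m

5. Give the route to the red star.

turn right 108°, forward 2.5 m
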